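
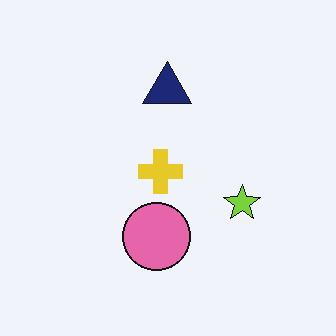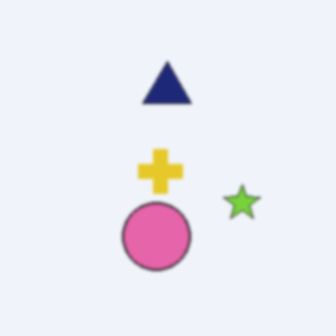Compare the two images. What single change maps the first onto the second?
The image was slightly softened.

Shape edges and outlines are uniformly softened across the whole image.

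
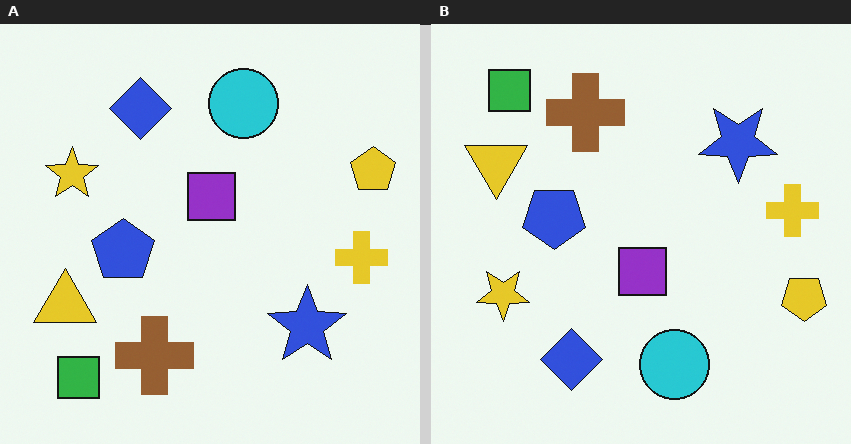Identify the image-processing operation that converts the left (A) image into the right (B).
The image was flipped vertically (top ↔ bottom).

The green square is in the bottom-left of the left (A) image and the top-left of the right (B) — shapes on opposite sides of the horizontal midline have swapped in a mirror flip.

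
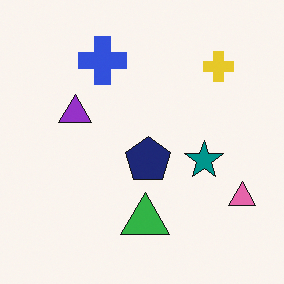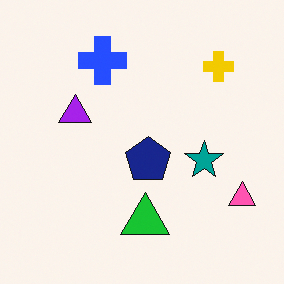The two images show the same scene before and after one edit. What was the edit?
It was slightly oversaturated.

All colors are more vivid — a global saturation change.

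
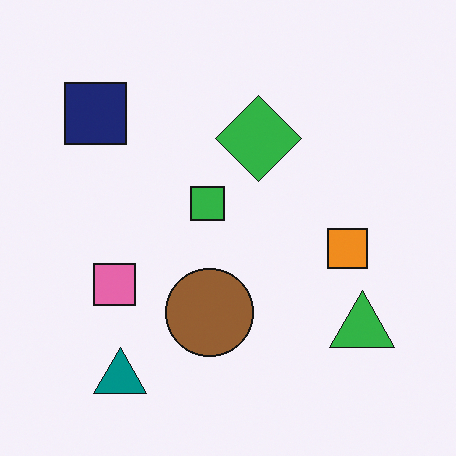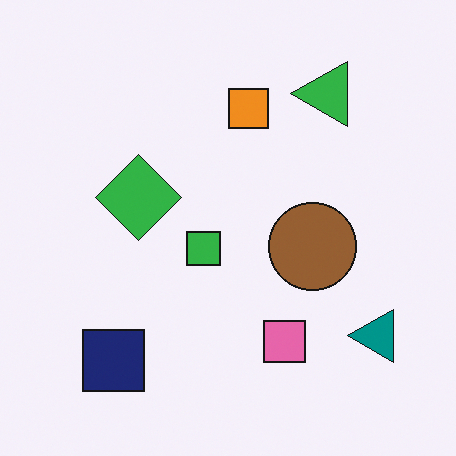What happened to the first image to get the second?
The transformation is: rotated 90° counter-clockwise.

The teal triangle sits in the bottom-left of the first image and the bottom-right of the second — consistent with a whole-image 90° counter-clockwise rotation.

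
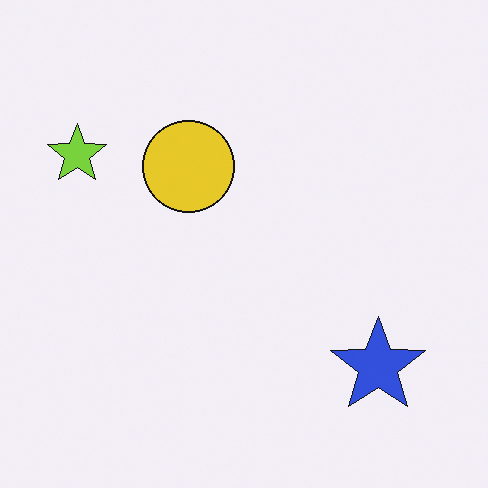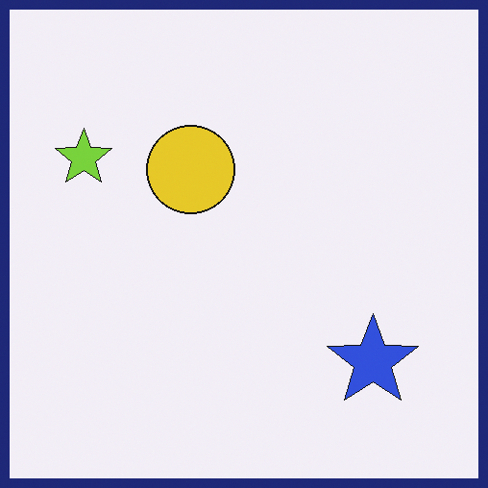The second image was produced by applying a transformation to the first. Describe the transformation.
The image was framed with a navy border.

A solid navy frame runs around the edge of the second image, with the content slightly shrunk inside it.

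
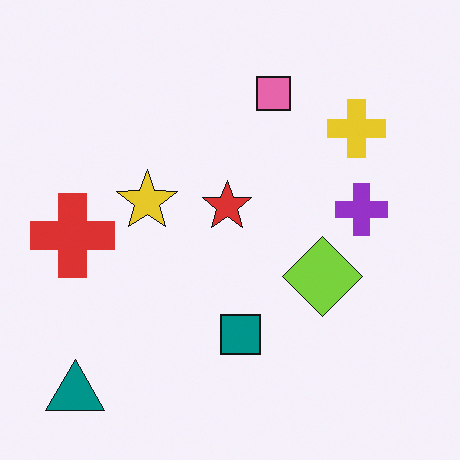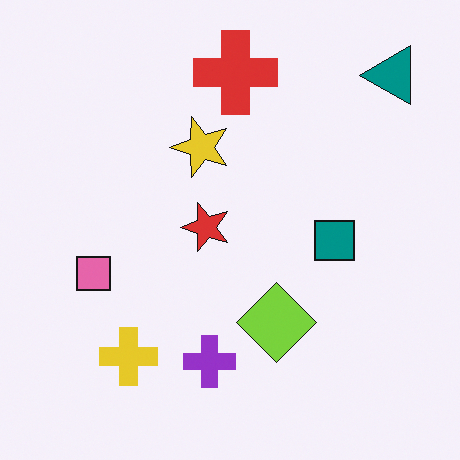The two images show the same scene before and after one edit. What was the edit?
This is the original image transposed (reflected across the top-left ↔ bottom-right diagonal).

Shapes have swapped their row and column positions — what was in the top-right is now in the bottom-left — a diagonal reflection.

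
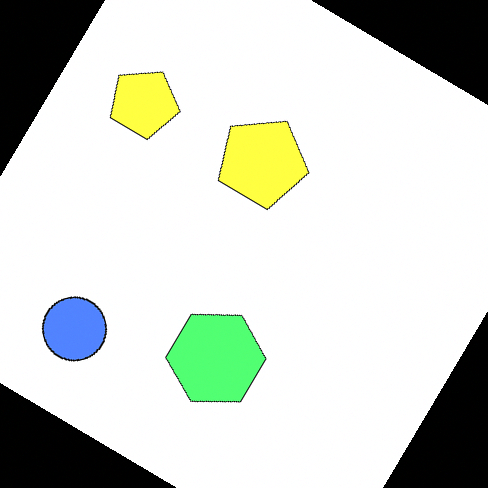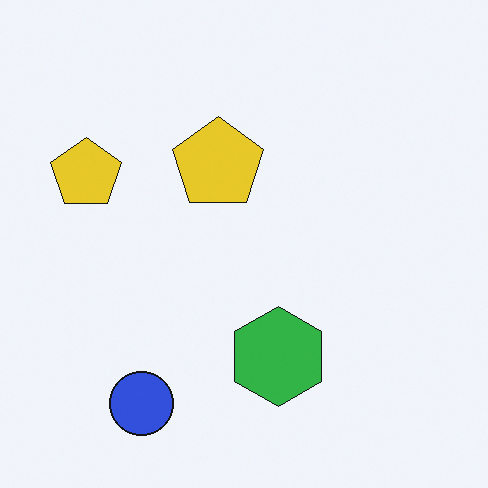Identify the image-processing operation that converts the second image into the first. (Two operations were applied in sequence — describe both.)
The transformation is: substantially brightened, then rotated clockwise by a large amount — several tens of degrees.

Every pixel — background and shapes alike — is uniformly brightened. Every shape is tilted by the same angle and the image corners show triangular fill wedges — a whole-image rotation by a non-right angle.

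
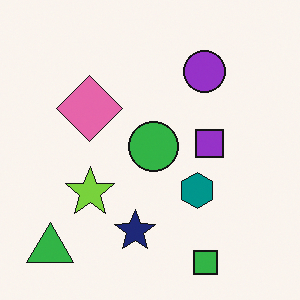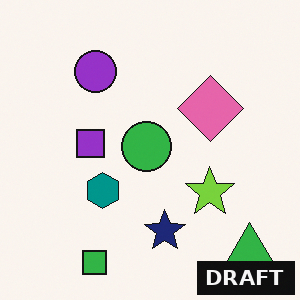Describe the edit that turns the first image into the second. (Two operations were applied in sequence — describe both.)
Flipped horizontally (left ↔ right), then watermarked with the text "DRAFT" in the lower-right corner.

The green triangle is in the bottom-left of the first image and the bottom-right of the second — shapes on opposite sides of the vertical midline have swapped in a mirror flip. A dark label reading "DRAFT" appears in the lower-right corner.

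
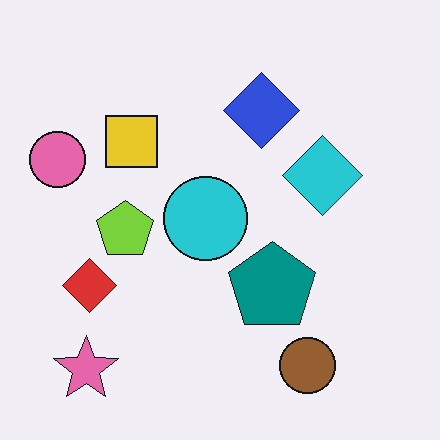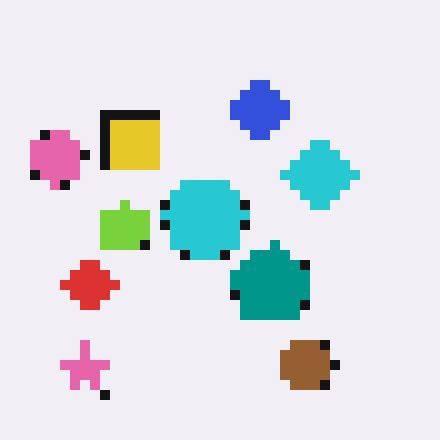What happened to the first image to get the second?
The image was heavily pixelated into large blocks.

Shapes are reduced to large square blocks; fine edges and outlines are lost — a downscale-then-upscale (mosaic) effect.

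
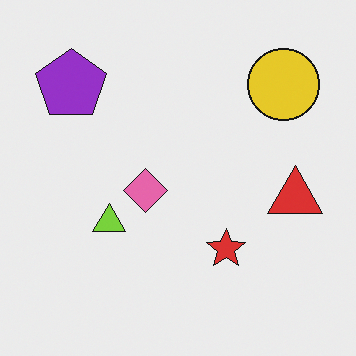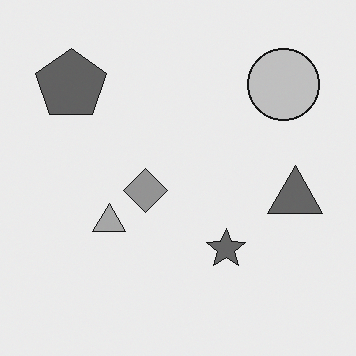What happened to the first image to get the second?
It was converted to grayscale.

All color is removed — every shape is now a shade of grey.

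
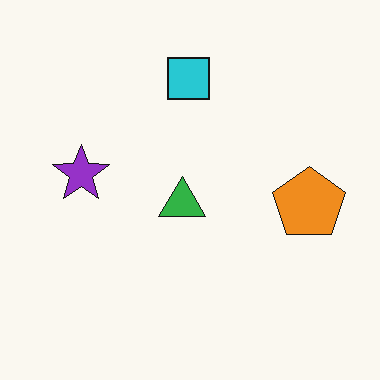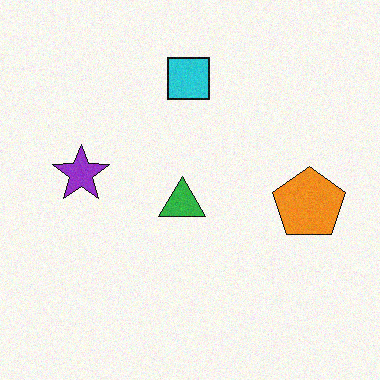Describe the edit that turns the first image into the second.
The second image is the first degraded with subtle gaussian noise.

Random speckle covers the whole image, including the flat background.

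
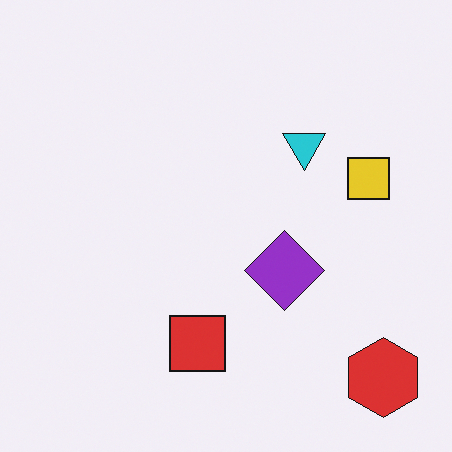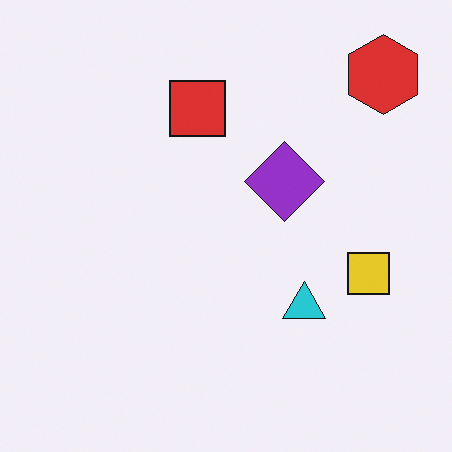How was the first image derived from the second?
The image was flipped vertically (top ↔ bottom).

The red hexagon is in the top-right of the second image and the bottom-right of the first — shapes on opposite sides of the horizontal midline have swapped in a mirror flip.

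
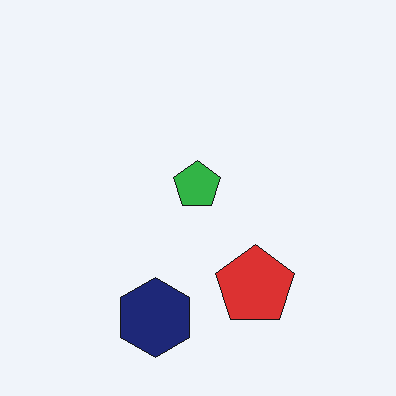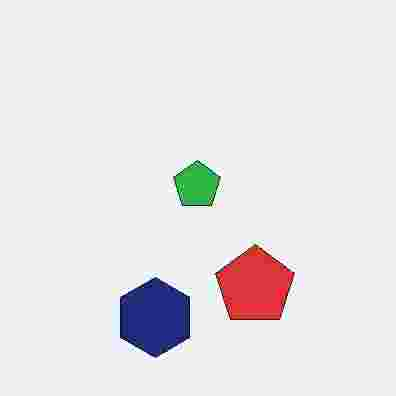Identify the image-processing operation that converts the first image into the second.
Degraded with heavy JPEG compression.

Blocky 8×8 compression artifacts appear around shape edges and the flat background shows ringing — characteristic JPEG degradation.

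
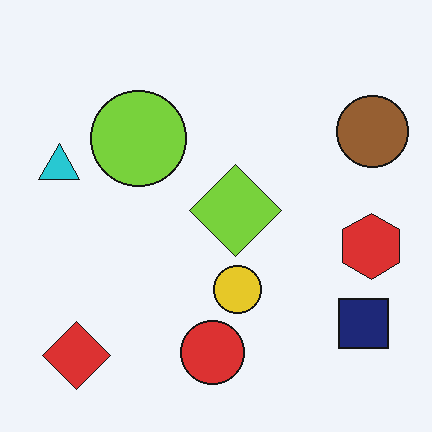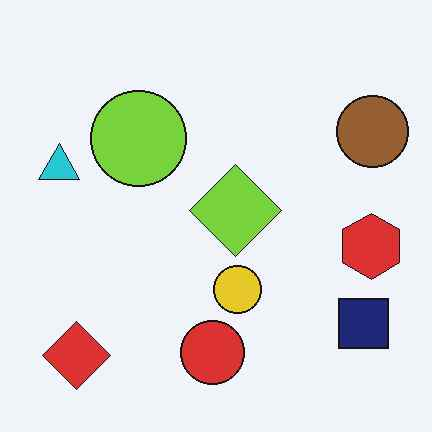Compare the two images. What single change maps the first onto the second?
It was given moderate JPEG compression.

Blocky 8×8 compression artifacts appear around shape edges and the flat background shows ringing — characteristic JPEG degradation.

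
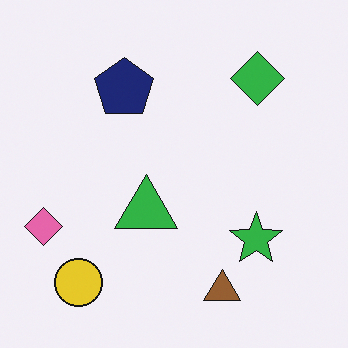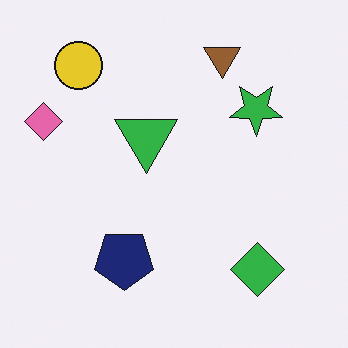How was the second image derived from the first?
Flipped vertically (top ↔ bottom).

The brown triangle is in the bottom of the first image and the top of the second — shapes on opposite sides of the horizontal midline have swapped in a mirror flip.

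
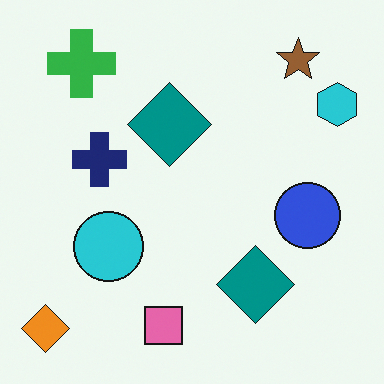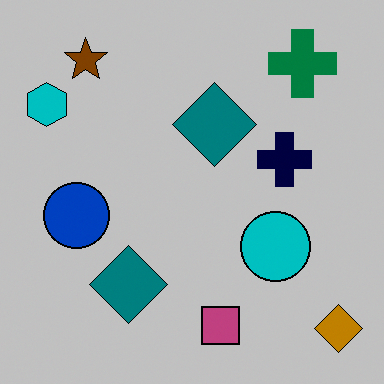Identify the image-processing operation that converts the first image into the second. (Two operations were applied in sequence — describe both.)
This is the original image flipped horizontally (left ↔ right), then heavily posterized to just a handful of flat colors.

The orange diamond is in the bottom-left of the first image and the bottom-right of the second — shapes on opposite sides of the vertical midline have swapped in a mirror flip. Each flat color has snapped to a coarser quantized level — most visibly, the near-white background has dropped to a flat grey.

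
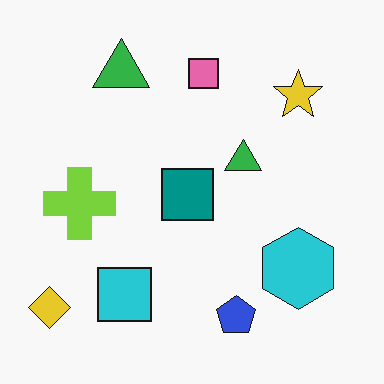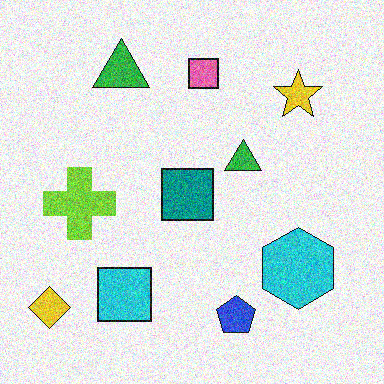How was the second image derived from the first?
Degraded with heavy additive noise.

Random speckle covers the whole image, including the flat background.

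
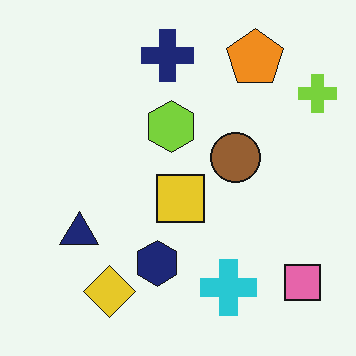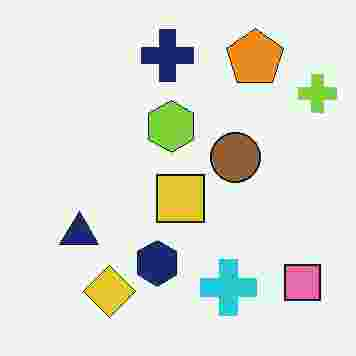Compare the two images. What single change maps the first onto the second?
It was heavily JPEG-compressed with obvious blocking artifacts.

Blocky 8×8 compression artifacts appear around shape edges and the flat background shows ringing — characteristic JPEG degradation.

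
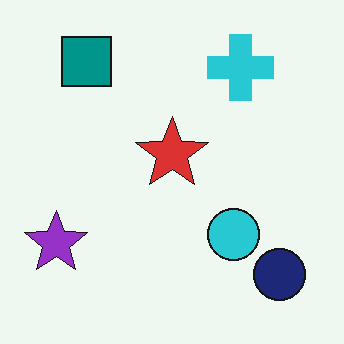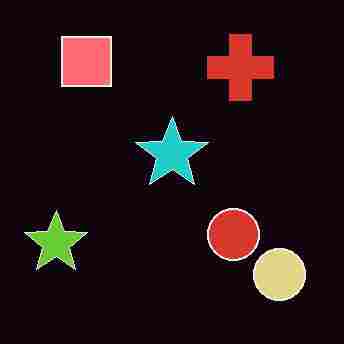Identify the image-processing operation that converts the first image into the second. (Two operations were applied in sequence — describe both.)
It was heavily JPEG-compressed with obvious blocking artifacts, then color-inverted (negative).

Blocky 8×8 compression artifacts appear around shape edges and the flat background shows ringing — characteristic JPEG degradation. The light background has become dark and every shape's color is its complement — a photographic negative.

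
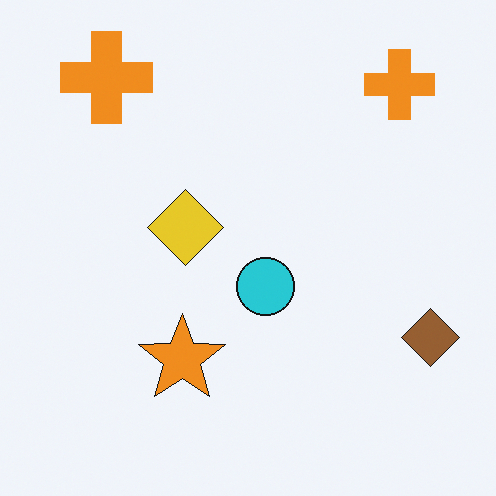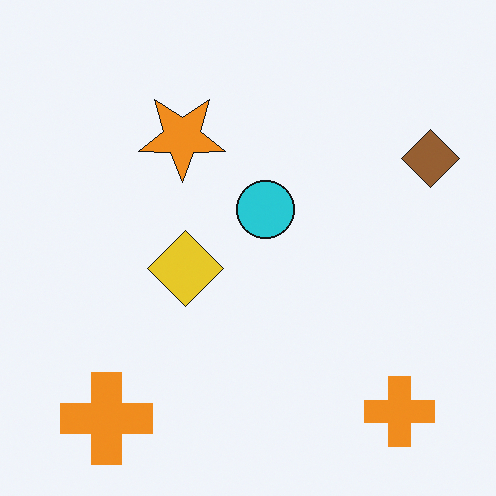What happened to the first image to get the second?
The second image is the first flipped vertically (top ↔ bottom).

The orange star is in the bottom of the first image and the top of the second — shapes on opposite sides of the horizontal midline have swapped in a mirror flip.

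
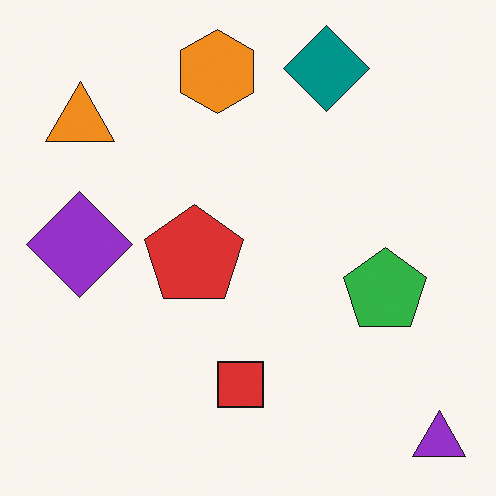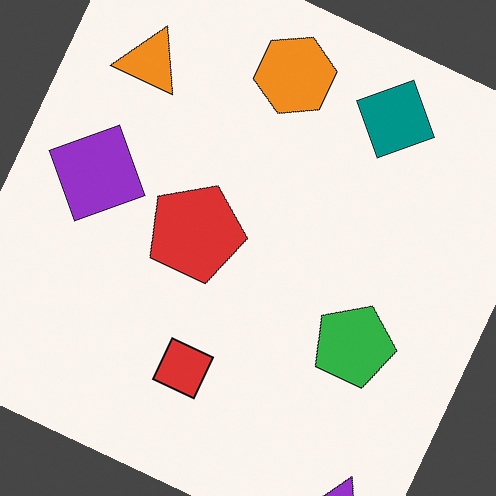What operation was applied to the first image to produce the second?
This is the original image rotated clockwise by a clearly visible amount.

Every shape is tilted by the same angle and the image corners show triangular fill wedges — a whole-image rotation by a non-right angle.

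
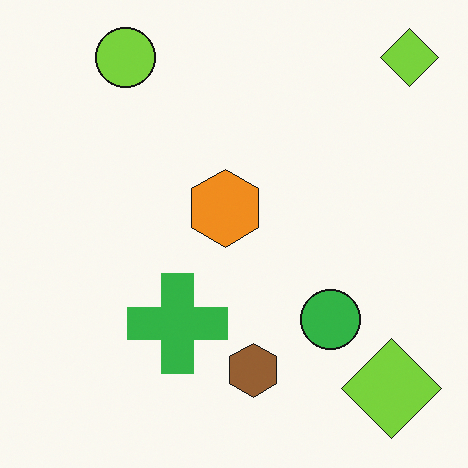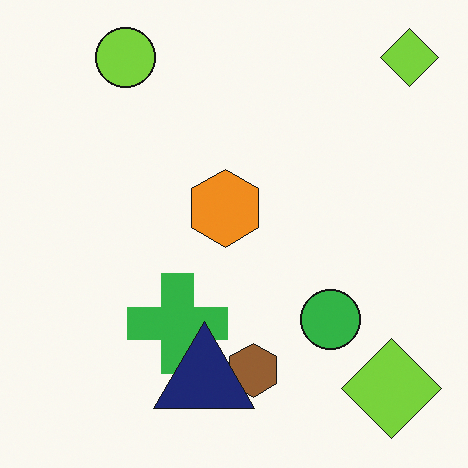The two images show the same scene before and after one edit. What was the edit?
It was overlaid with an additional navy triangle.

A navy triangle appears in the second image that is absent from the first.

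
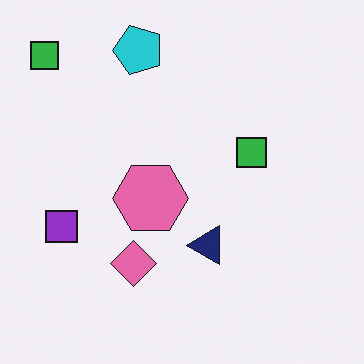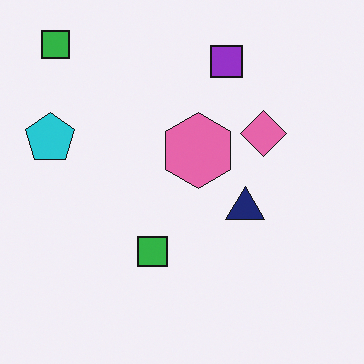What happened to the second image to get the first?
It was transposed (reflected across the top-left ↔ bottom-right diagonal).

Shapes have swapped their row and column positions — what was in the top-right is now in the bottom-left — a diagonal reflection.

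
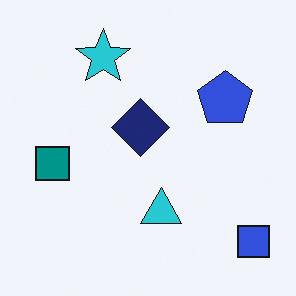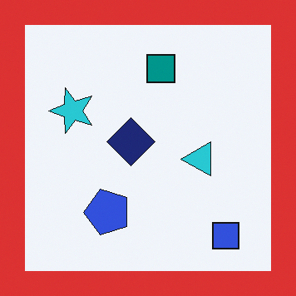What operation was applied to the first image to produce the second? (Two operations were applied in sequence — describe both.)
The image was transposed (reflected across the top-left ↔ bottom-right diagonal), then framed with a red border.

Shapes have swapped their row and column positions — what was in the top-right is now in the bottom-left — a diagonal reflection. A solid red frame runs around the edge of the second image, with the content slightly shrunk inside it.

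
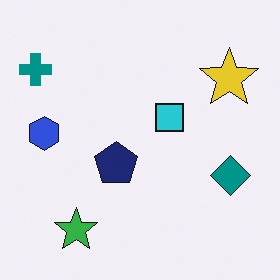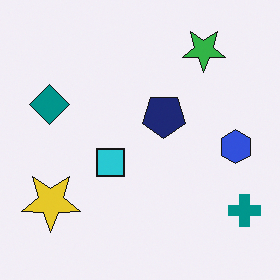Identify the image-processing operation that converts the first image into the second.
The image was rotated 180°.

The teal cross sits in the top-left of the first image and the bottom-right of the second — consistent with a whole-image 180° rotation.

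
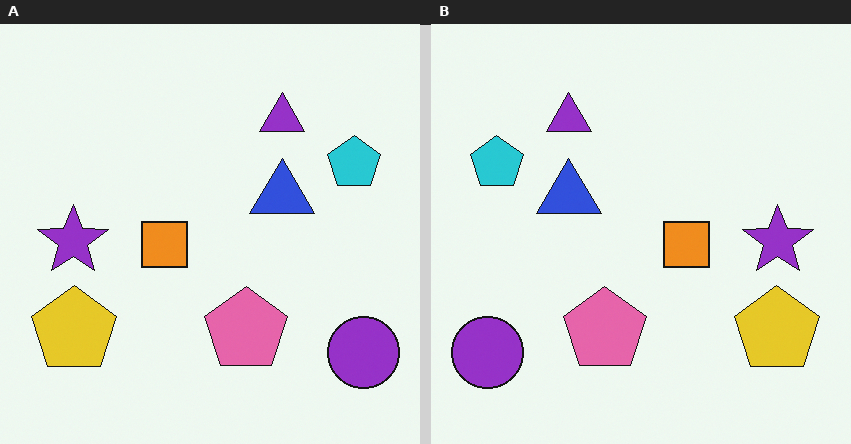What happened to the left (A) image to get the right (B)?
Flipped horizontally (left ↔ right).

The purple circle is in the bottom-right of the left (A) image and the bottom-left of the right (B) — shapes on opposite sides of the vertical midline have swapped in a mirror flip.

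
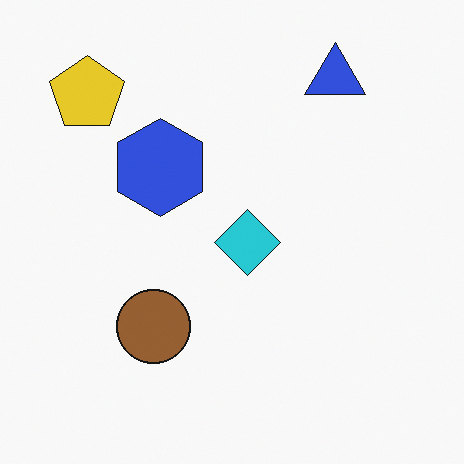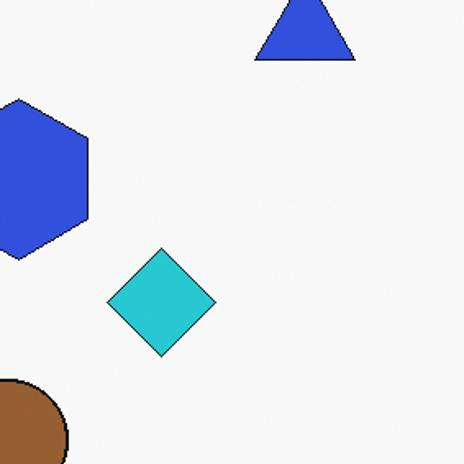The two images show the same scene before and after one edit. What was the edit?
The image was cropped to a noticeably smaller region and rescaled.

The visible shapes are larger and the field of view is narrower; shapes near the original edges may be partly or wholly outside the frame — a crop-and-rescale.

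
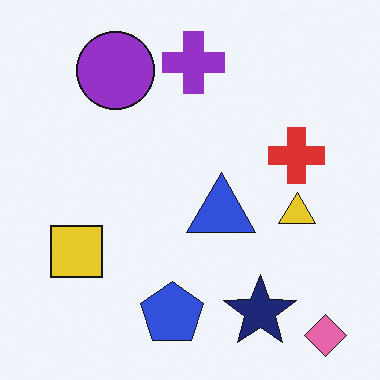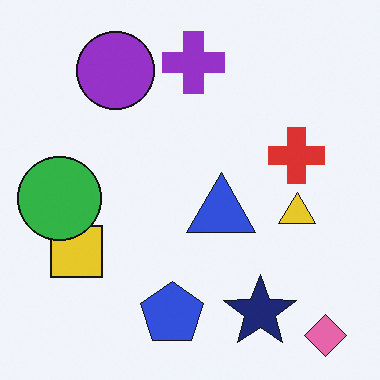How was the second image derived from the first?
The transformation is: overlaid with an additional green circle.

A green circle appears in the second image that is absent from the first.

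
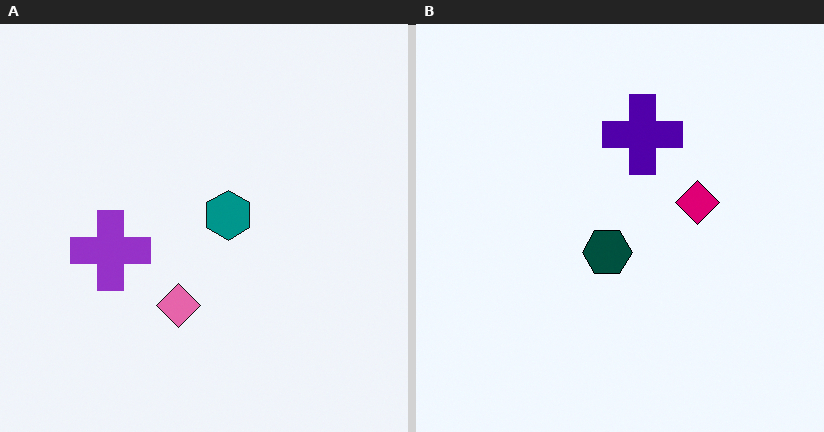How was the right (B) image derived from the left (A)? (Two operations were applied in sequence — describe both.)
This is the original image given much higher contrast, then transposed (reflected across the top-left ↔ bottom-right diagonal).

Tones are pushed away from mid-grey across the whole image — a global contrast change. Shapes have swapped their row and column positions — what was in the top-right is now in the bottom-left — a diagonal reflection.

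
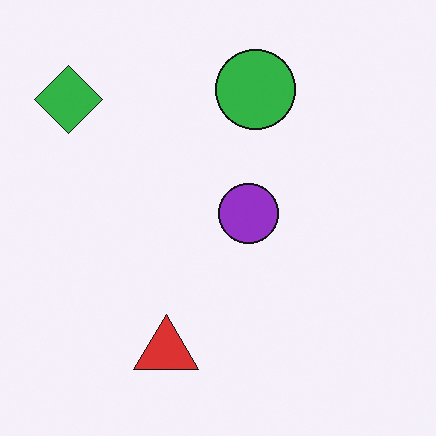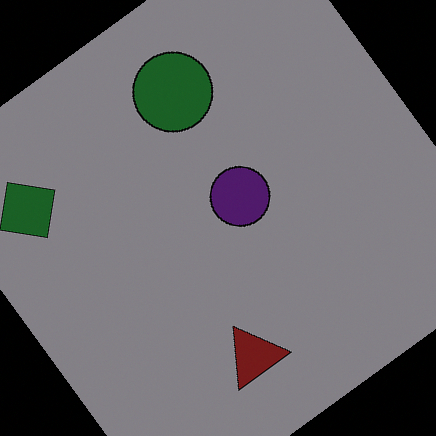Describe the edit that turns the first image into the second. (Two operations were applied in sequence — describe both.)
This is the original image noticeably darkened, then rotated counter-clockwise by a large amount — several tens of degrees.

Every pixel — background and shapes alike — is uniformly darkened. Every shape is tilted by the same angle and the image corners show triangular fill wedges — a whole-image rotation by a non-right angle.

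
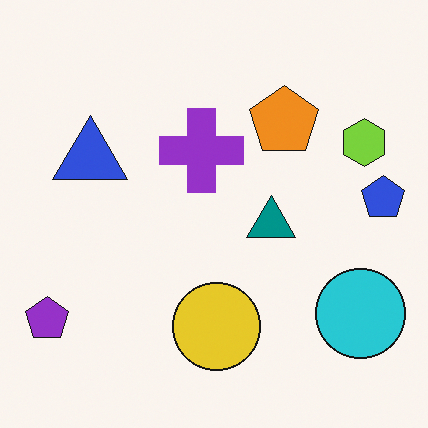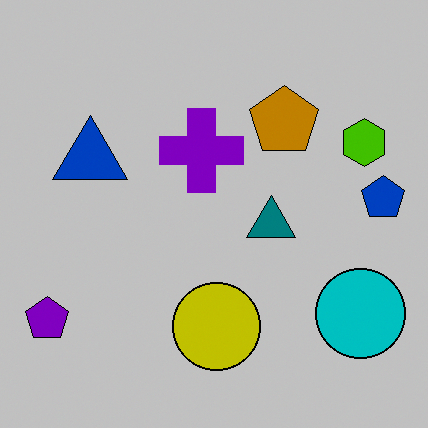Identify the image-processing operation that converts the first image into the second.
It was aggressively posterized.

Each flat color has snapped to a coarser quantized level — most visibly, the near-white background has dropped to a flat grey.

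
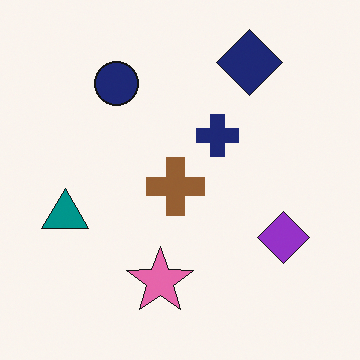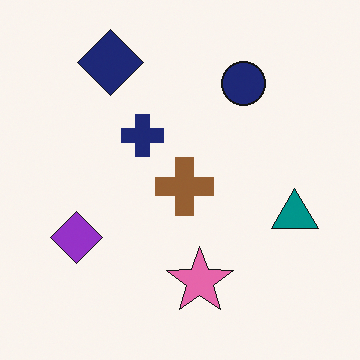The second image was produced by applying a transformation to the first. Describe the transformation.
Flipped horizontally (left ↔ right).

The teal triangle is in the left of the first image and the right of the second — shapes on opposite sides of the vertical midline have swapped in a mirror flip.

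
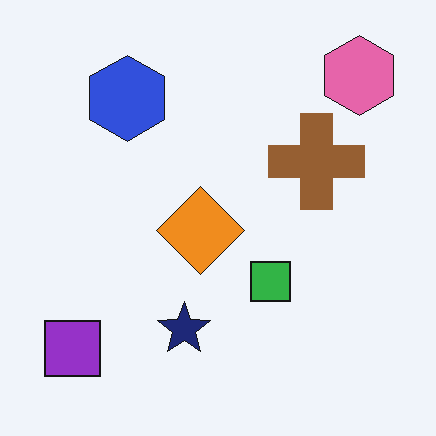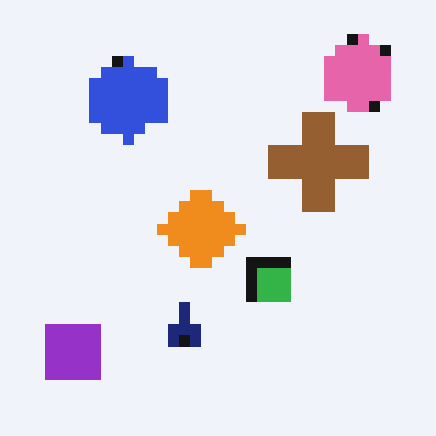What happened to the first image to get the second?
This is the original image coarsely pixelated.

Shapes are reduced to large square blocks; fine edges and outlines are lost — a downscale-then-upscale (mosaic) effect.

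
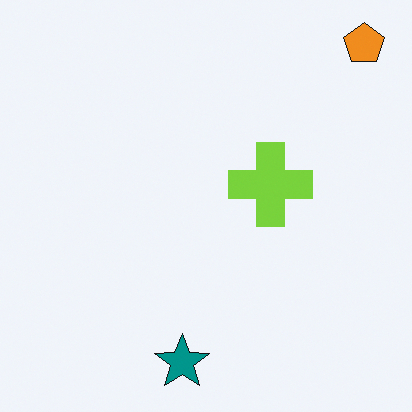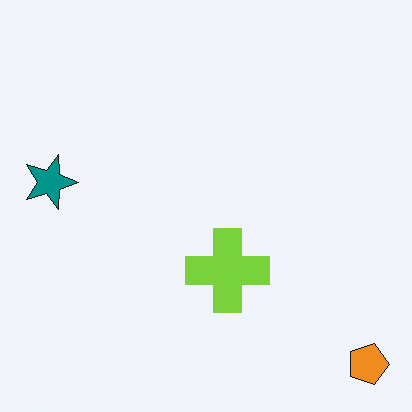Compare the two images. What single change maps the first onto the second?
Rotated 90° clockwise.

The orange pentagon sits in the top-right of the first image and the bottom-right of the second — consistent with a whole-image 90° clockwise rotation.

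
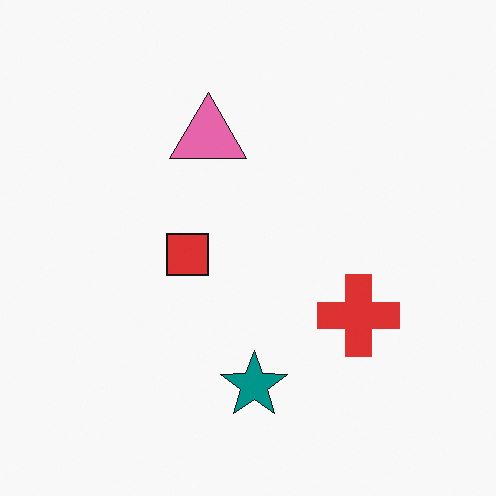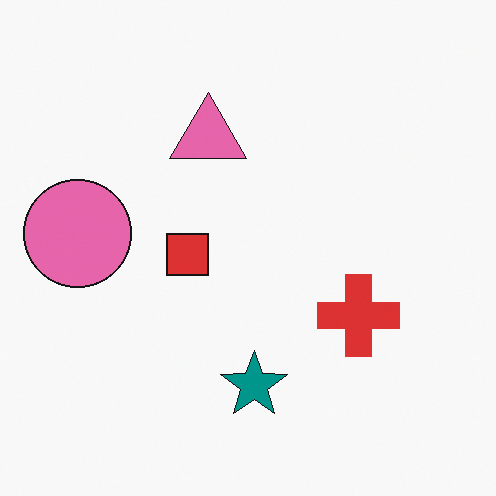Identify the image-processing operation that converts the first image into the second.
The image was overlaid with an additional pink circle.

A pink circle appears in the second image that is absent from the first.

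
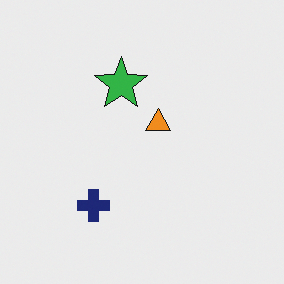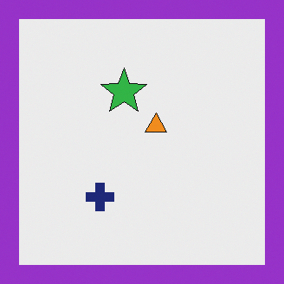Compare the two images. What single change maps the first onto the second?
This is the original image framed with a purple border.

A solid purple frame runs around the edge of the second image, with the content slightly shrunk inside it.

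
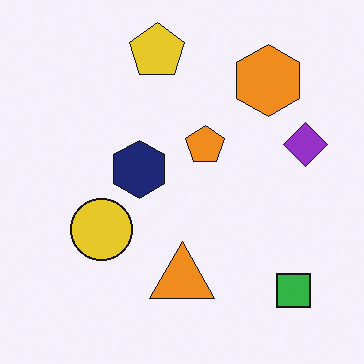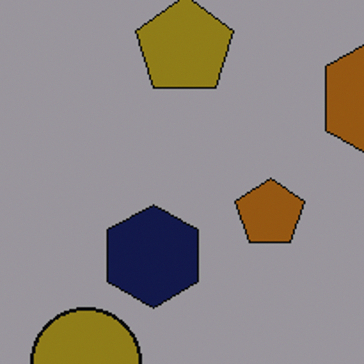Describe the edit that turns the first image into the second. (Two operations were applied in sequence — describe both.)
The image was cropped to a noticeably smaller region and rescaled, then substantially darkened.

The visible shapes are larger and the field of view is narrower; shapes near the original edges may be partly or wholly outside the frame — a crop-and-rescale. Every pixel — background and shapes alike — is uniformly darkened.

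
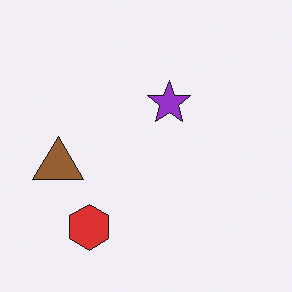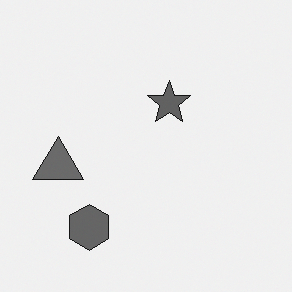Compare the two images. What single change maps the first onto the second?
Converted to grayscale.

All color is removed — every shape is now a shade of grey.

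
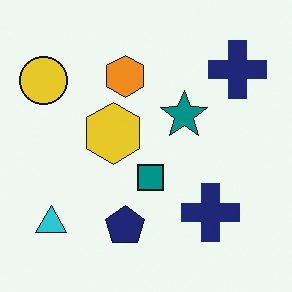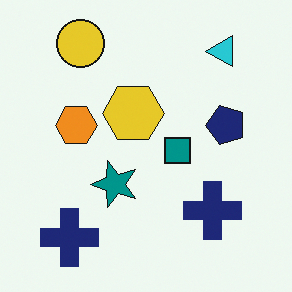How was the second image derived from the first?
The transformation is: transposed (reflected across the top-left ↔ bottom-right diagonal).

Shapes have swapped their row and column positions — what was in the top-right is now in the bottom-left — a diagonal reflection.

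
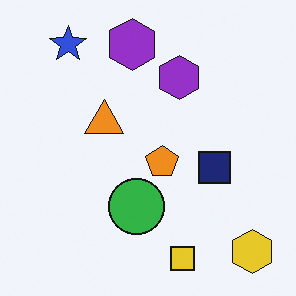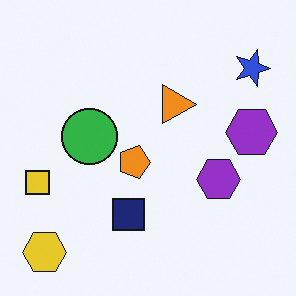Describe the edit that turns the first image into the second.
This is the original image rotated 90° clockwise.

The yellow hexagon sits in the bottom-right of the first image and the bottom-left of the second — consistent with a whole-image 90° clockwise rotation.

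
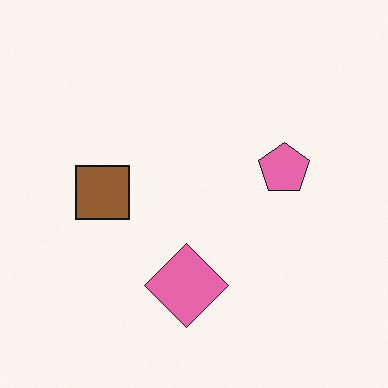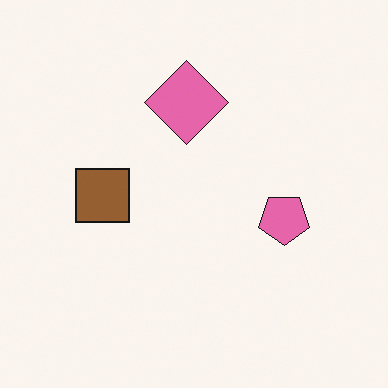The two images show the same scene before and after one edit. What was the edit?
The transformation is: flipped vertically (top ↔ bottom).

The pink diamond is in the bottom of the first image and the top of the second — shapes on opposite sides of the horizontal midline have swapped in a mirror flip.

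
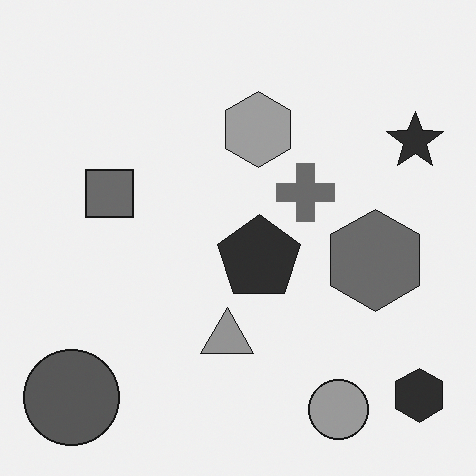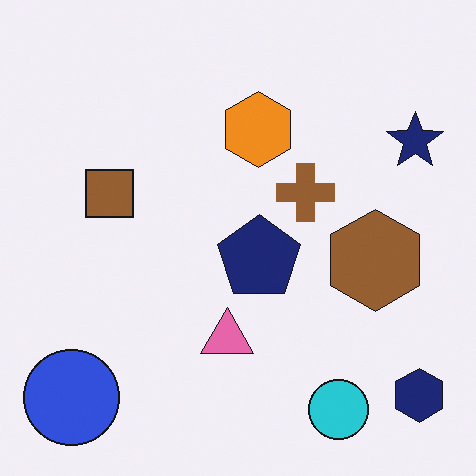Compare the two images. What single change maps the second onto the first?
The first image is the second converted to grayscale.

All color is removed — every shape is now a shade of grey.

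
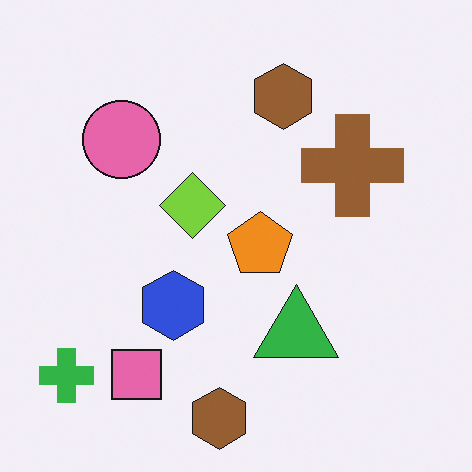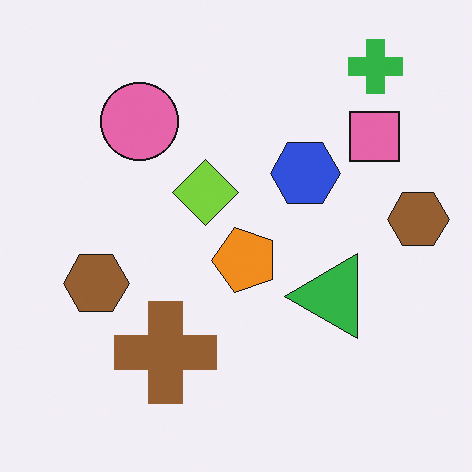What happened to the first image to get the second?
It was transposed (reflected across the top-left ↔ bottom-right diagonal).

Shapes have swapped their row and column positions — what was in the top-right is now in the bottom-left — a diagonal reflection.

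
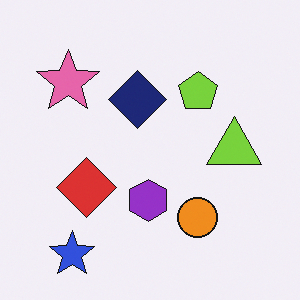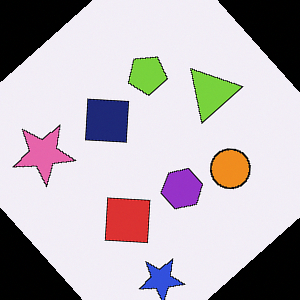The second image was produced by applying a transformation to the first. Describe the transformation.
It was rotated counter-clockwise by a large amount — several tens of degrees.

Every shape is tilted by the same angle and the image corners show triangular fill wedges — a whole-image rotation by a non-right angle.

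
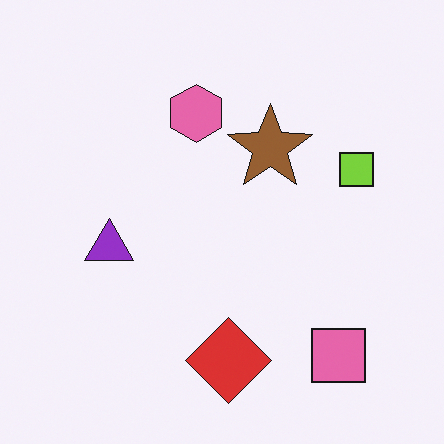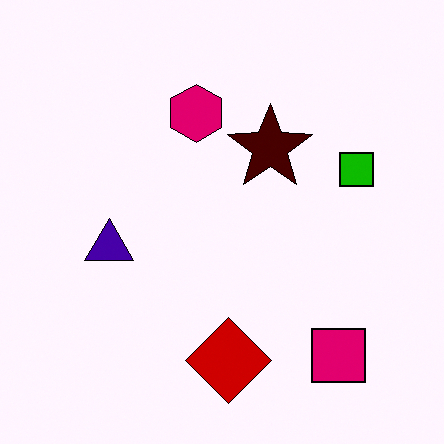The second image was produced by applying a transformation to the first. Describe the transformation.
The transformation is: boosted in contrast.

Tones are pushed away from mid-grey across the whole image — a global contrast change.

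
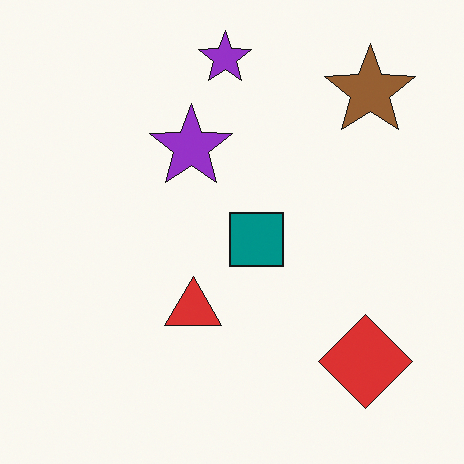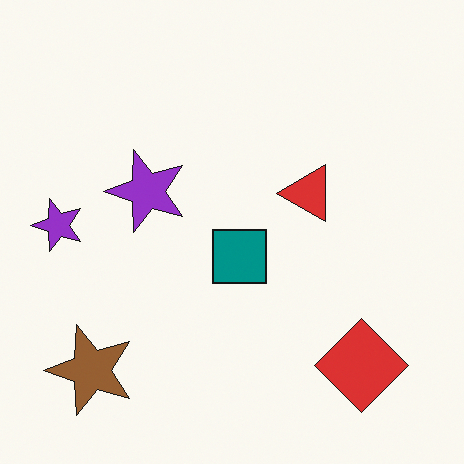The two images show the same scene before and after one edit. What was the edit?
The second image is the first transposed (reflected across the top-left ↔ bottom-right diagonal).

Shapes have swapped their row and column positions — what was in the top-right is now in the bottom-left — a diagonal reflection.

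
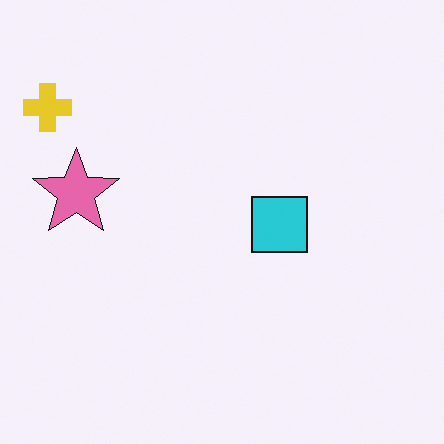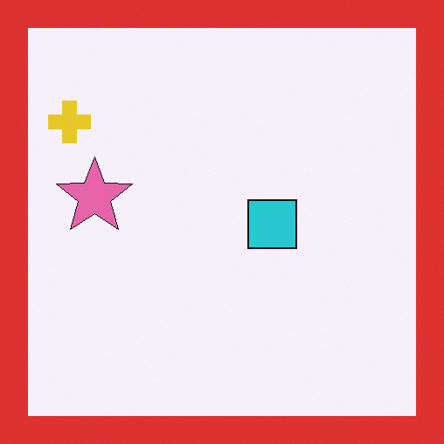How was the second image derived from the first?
This is the original image framed with a red border.

A solid red frame runs around the edge of the second image, with the content slightly shrunk inside it.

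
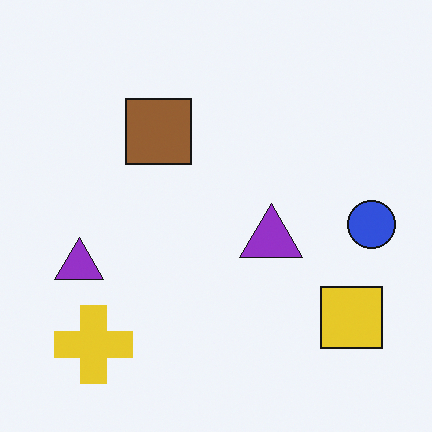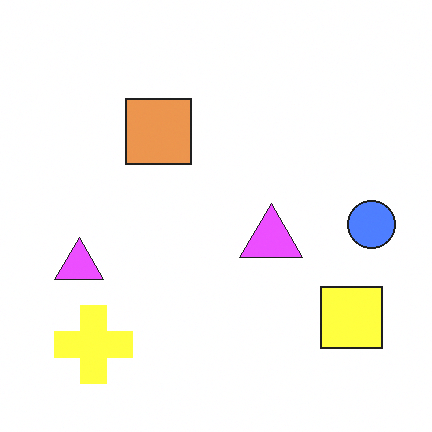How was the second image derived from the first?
This is the original image substantially brightened.

Every pixel — background and shapes alike — is uniformly brightened.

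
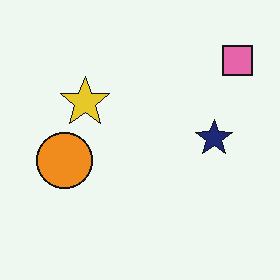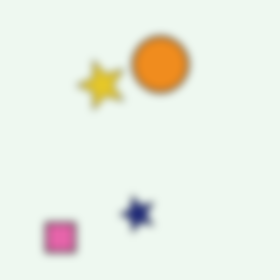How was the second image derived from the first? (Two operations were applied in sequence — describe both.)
The image was moderately blurred, then transposed (reflected across the top-left ↔ bottom-right diagonal).

Shape edges and outlines are uniformly softened across the whole image. Shapes have swapped their row and column positions — what was in the top-right is now in the bottom-left — a diagonal reflection.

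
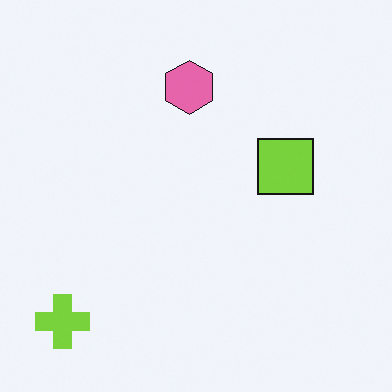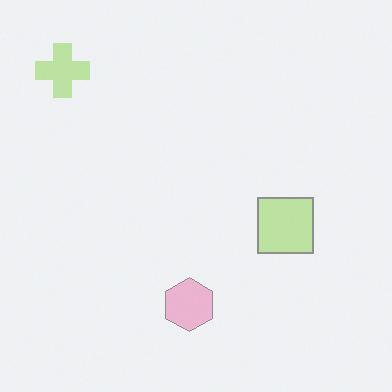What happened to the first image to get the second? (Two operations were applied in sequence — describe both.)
The transformation is: washed out (contrast reduced), then flipped vertically (top ↔ bottom).

Tones are pushed toward mid-grey across the whole image — a global contrast change. The lime cross is in the bottom-left of the first image and the top-left of the second — shapes on opposite sides of the horizontal midline have swapped in a mirror flip.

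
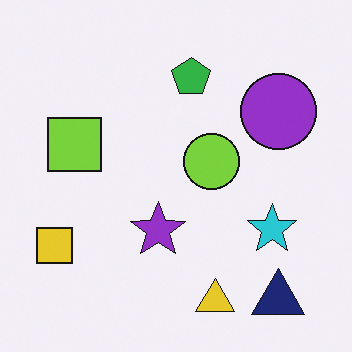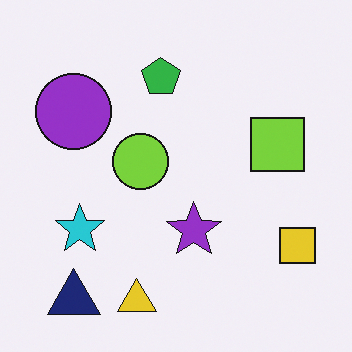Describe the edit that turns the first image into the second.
This is the original image flipped horizontally (left ↔ right).

The yellow square is in the bottom-left of the first image and the bottom-right of the second — shapes on opposite sides of the vertical midline have swapped in a mirror flip.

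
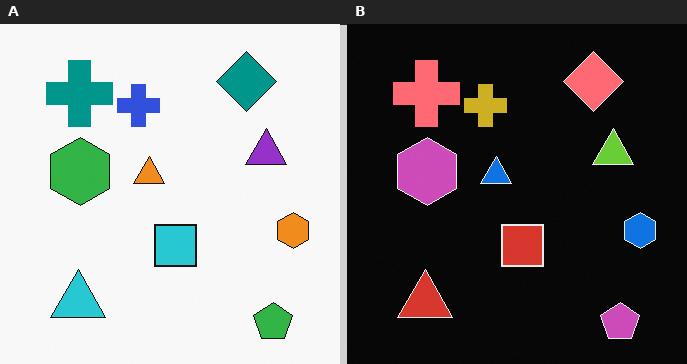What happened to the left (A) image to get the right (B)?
The image was color-inverted (negative).

The light background has become dark and every shape's color is its complement — a photographic negative.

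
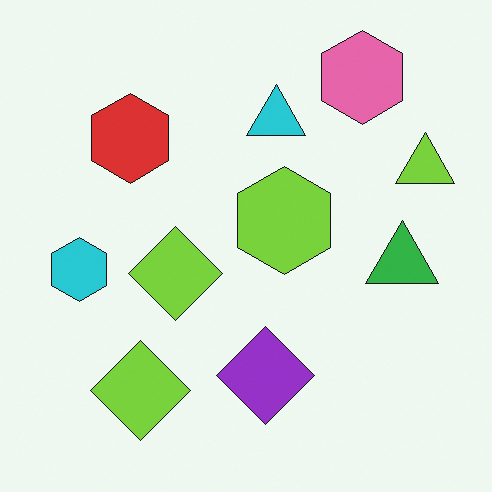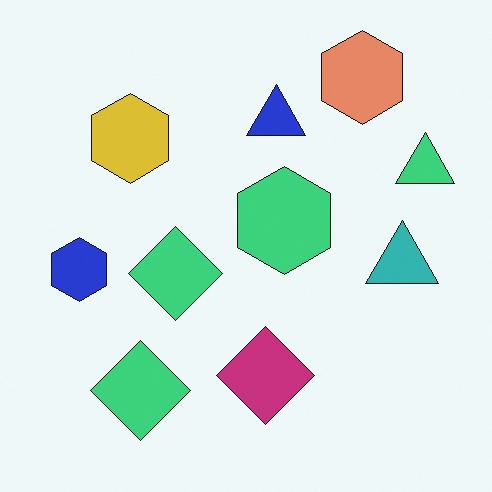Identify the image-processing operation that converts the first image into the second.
The transformation is: hue-shifted by a small amount.

Every shape's color has rotated by the same amount around the hue wheel — a uniform hue shift.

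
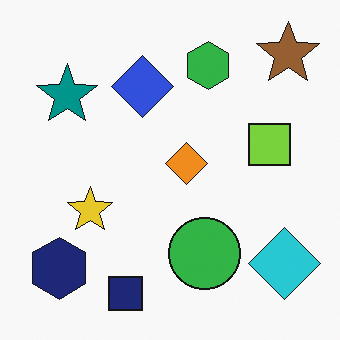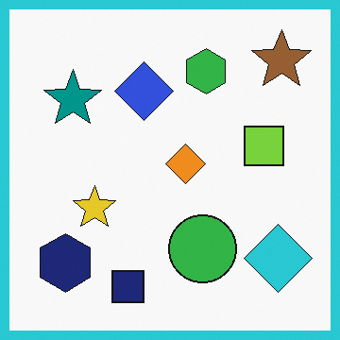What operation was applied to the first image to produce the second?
The second image is the first framed with a cyan border.

A solid cyan frame runs around the edge of the second image, with the content slightly shrunk inside it.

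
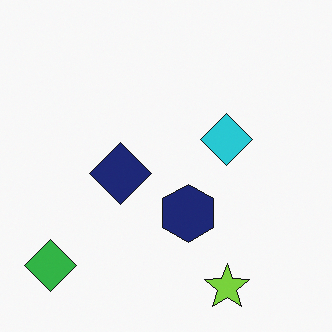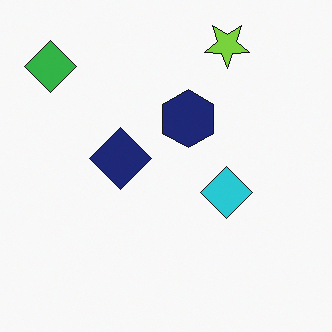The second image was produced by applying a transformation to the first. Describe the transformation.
It was flipped vertically (top ↔ bottom).

The lime star is in the bottom-right of the first image and the top-right of the second — shapes on opposite sides of the horizontal midline have swapped in a mirror flip.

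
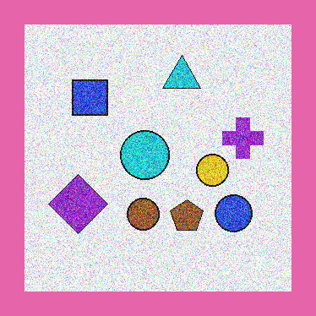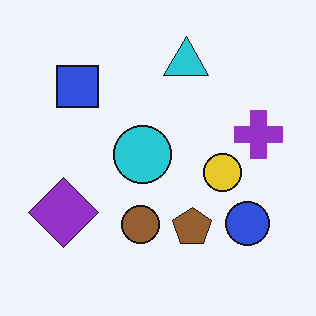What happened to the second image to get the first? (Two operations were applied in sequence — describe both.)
The first image is the second degraded with heavy additive noise, then framed with a pink border.

Random speckle covers the whole image, including the flat background. A solid pink frame runs around the edge of the first image, with the content slightly shrunk inside it.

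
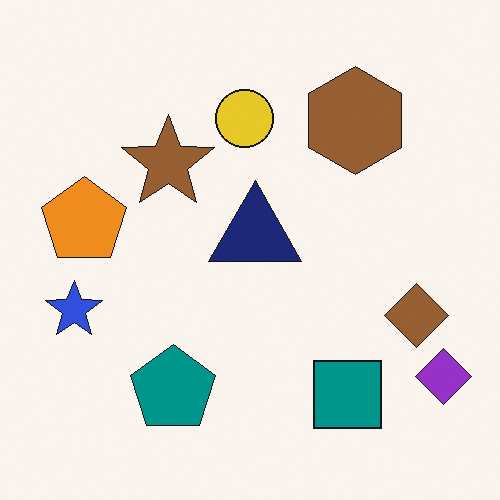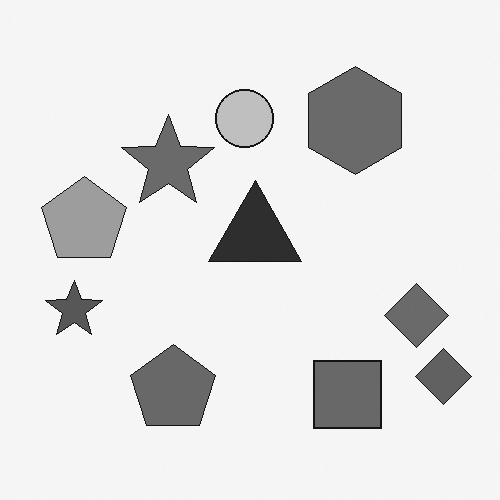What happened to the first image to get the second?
The transformation is: converted to grayscale.

All color is removed — every shape is now a shade of grey.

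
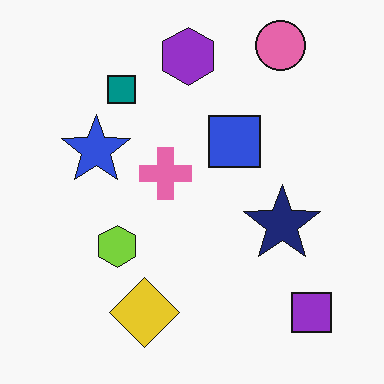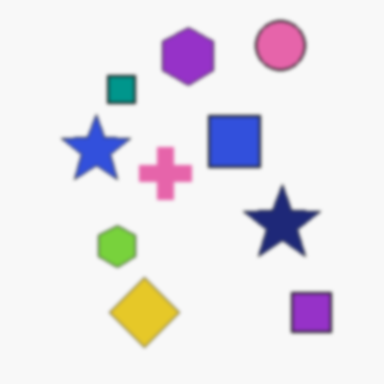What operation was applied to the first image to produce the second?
The image was given a subtle gaussian blur.

Shape edges and outlines are uniformly softened across the whole image.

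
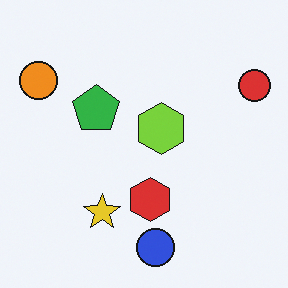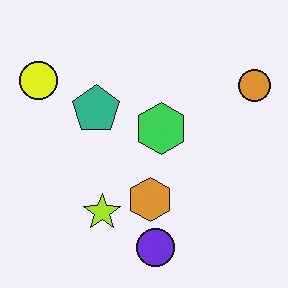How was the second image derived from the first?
Hue-shifted by a small amount.

Every shape's color has rotated by the same amount around the hue wheel — a uniform hue shift.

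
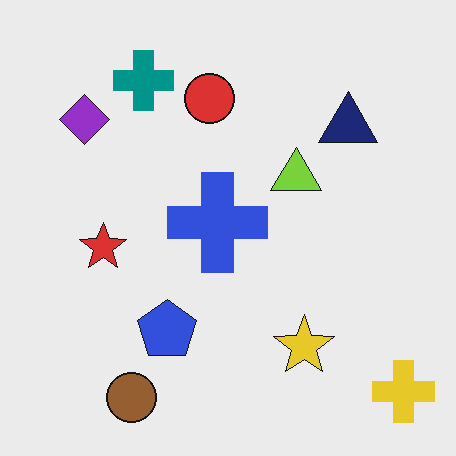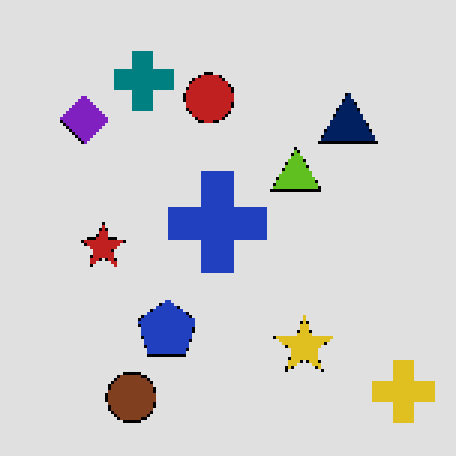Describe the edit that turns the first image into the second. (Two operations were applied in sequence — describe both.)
Lightly pixelated (a mild mosaic effect), then posterized to a reduced palette.

Shapes are reduced to large square blocks; fine edges and outlines are lost — a downscale-then-upscale (mosaic) effect. Each flat color has snapped to a coarser quantized level — most visibly, the near-white background has dropped to a flat grey.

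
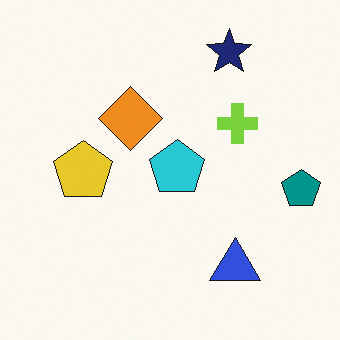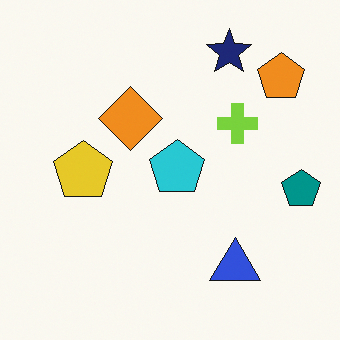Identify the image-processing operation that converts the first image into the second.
The image was overlaid with an additional orange pentagon.

An orange pentagon appears in the second image that is absent from the first.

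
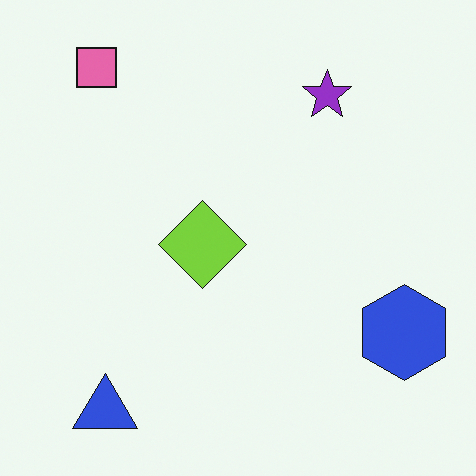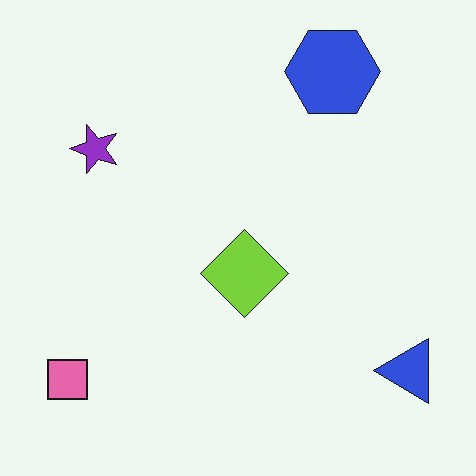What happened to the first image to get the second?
It was rotated 90° counter-clockwise.

The pink square sits in the top-left of the first image and the bottom-left of the second — consistent with a whole-image 90° counter-clockwise rotation.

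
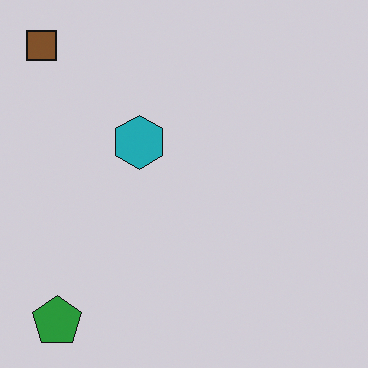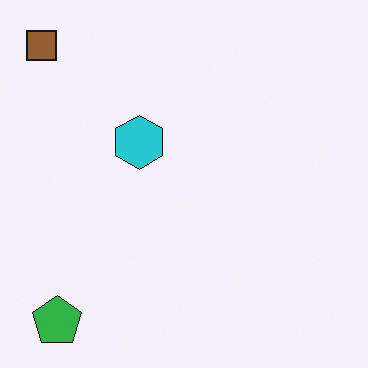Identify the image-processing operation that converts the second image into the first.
Slightly darkened.

Every pixel — background and shapes alike — is uniformly darkened.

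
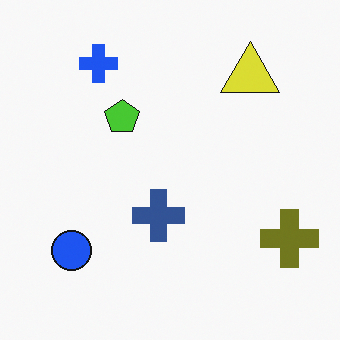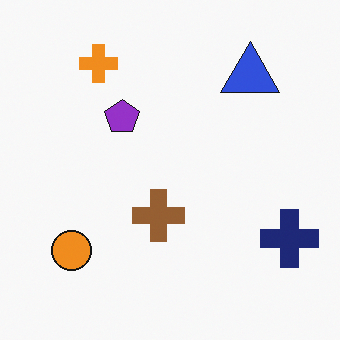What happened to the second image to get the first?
It was hue-shifted by a large amount.

Every shape's color has rotated by the same amount around the hue wheel — a uniform hue shift.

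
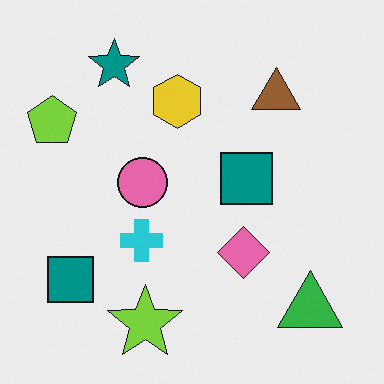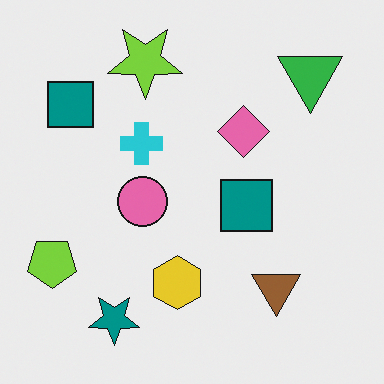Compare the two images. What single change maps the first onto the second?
Flipped vertically (top ↔ bottom).

The lime star is in the bottom of the first image and the top of the second — shapes on opposite sides of the horizontal midline have swapped in a mirror flip.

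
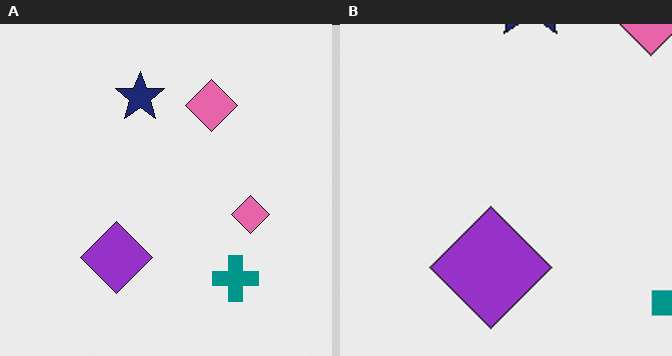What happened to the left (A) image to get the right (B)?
The image was cropped to a noticeably smaller region and rescaled.

The visible shapes are larger and the field of view is narrower; shapes near the original edges may be partly or wholly outside the frame — a crop-and-rescale.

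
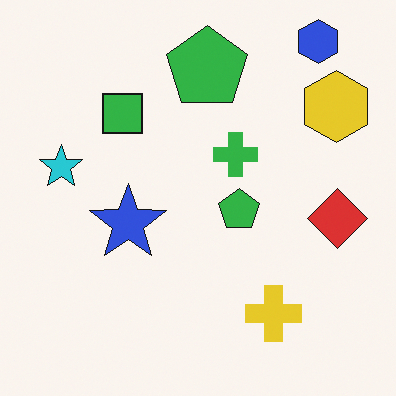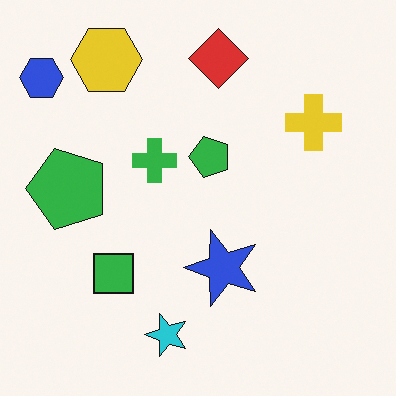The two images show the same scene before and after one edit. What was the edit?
The image was rotated 90° counter-clockwise.

The blue hexagon sits in the top-right of the first image and the top-left of the second — consistent with a whole-image 90° counter-clockwise rotation.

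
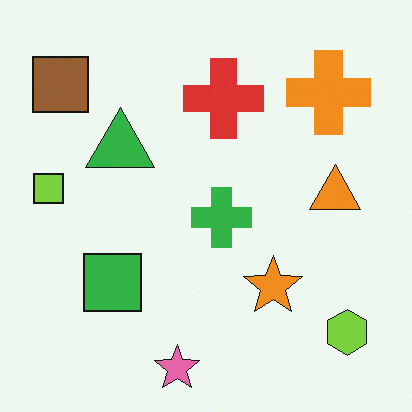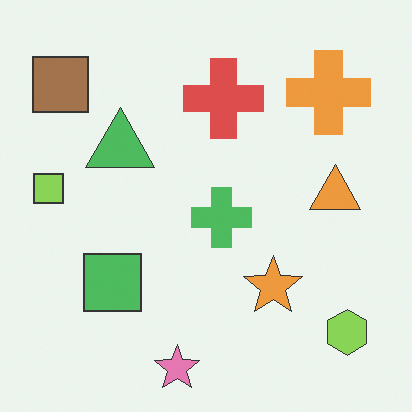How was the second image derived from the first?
This is the original image given slightly reduced contrast.

Tones are pushed toward mid-grey across the whole image — a global contrast change.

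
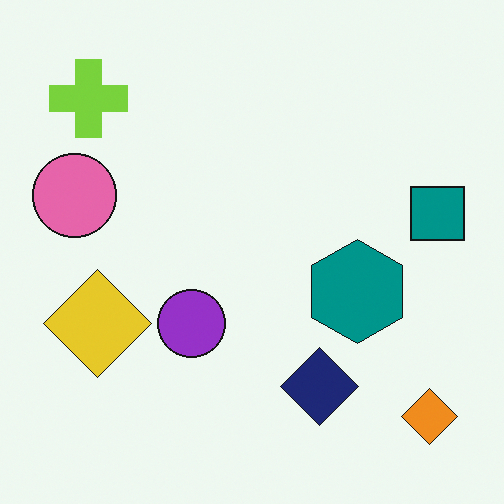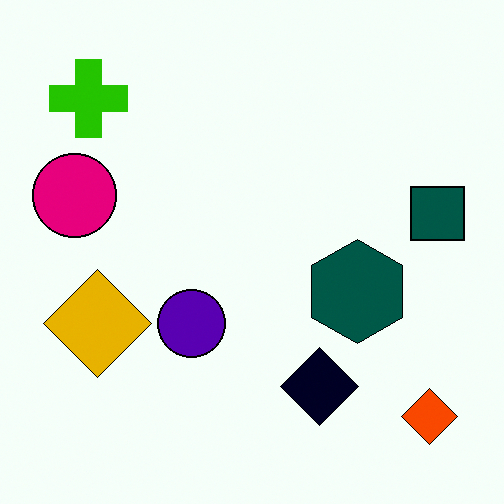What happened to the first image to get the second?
The transformation is: given much higher contrast.

Tones are pushed away from mid-grey across the whole image — a global contrast change.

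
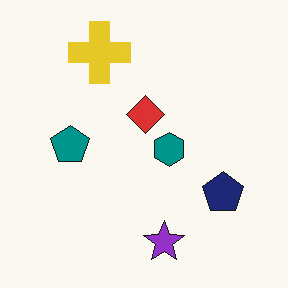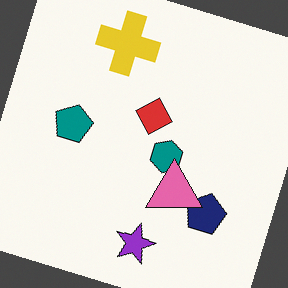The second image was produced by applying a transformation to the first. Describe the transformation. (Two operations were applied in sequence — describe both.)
This is the original image rotated clockwise by a moderate amount, then overlaid with an additional pink triangle.

Every shape is tilted by the same angle and the image corners show triangular fill wedges — a whole-image rotation by a non-right angle. A pink triangle appears in the second image that is absent from the first.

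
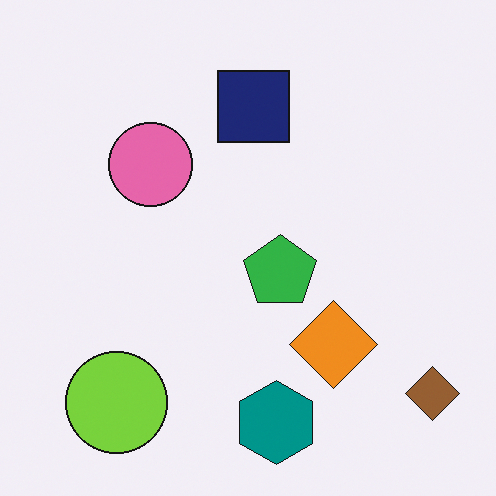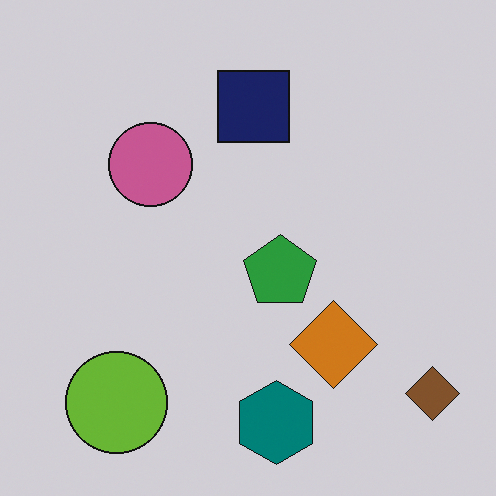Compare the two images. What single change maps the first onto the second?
The image was slightly darkened.

Every pixel — background and shapes alike — is uniformly darkened.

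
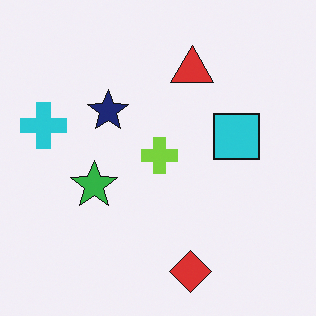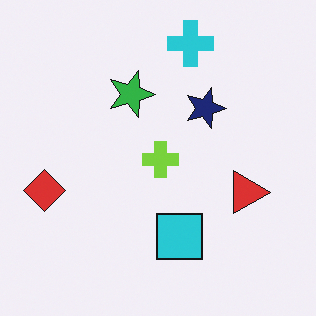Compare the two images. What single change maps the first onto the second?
The image was rotated 90° clockwise.

The cyan cross sits in the left of the first image and the top of the second — consistent with a whole-image 90° clockwise rotation.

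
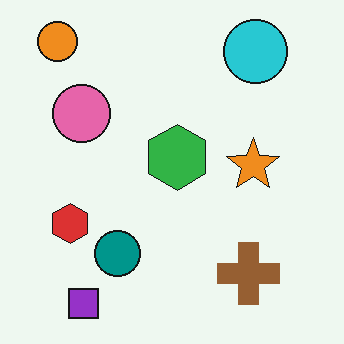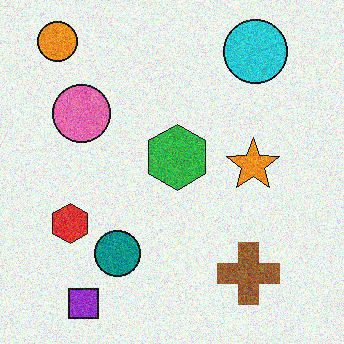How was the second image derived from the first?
This is the original image degraded with moderate additive noise.

Random speckle covers the whole image, including the flat background.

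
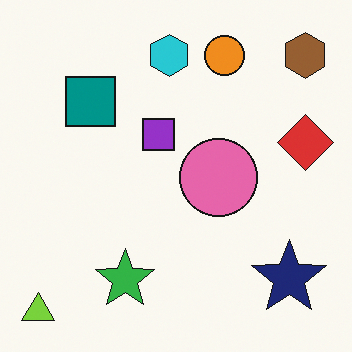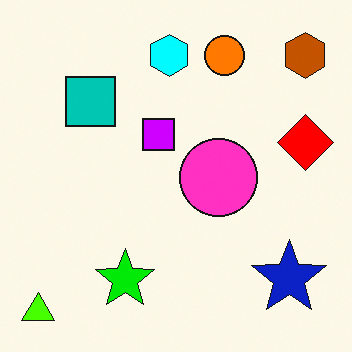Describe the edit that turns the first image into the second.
Heavily oversaturated.

All colors are more vivid — a global saturation change.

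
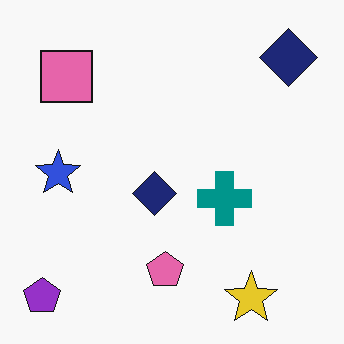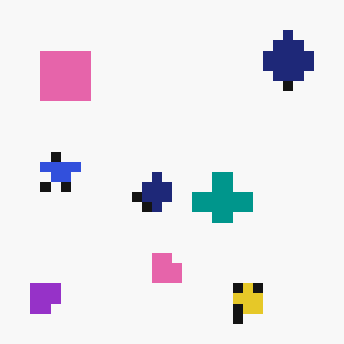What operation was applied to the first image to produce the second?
This is the original image coarsely pixelated.

Shapes are reduced to large square blocks; fine edges and outlines are lost — a downscale-then-upscale (mosaic) effect.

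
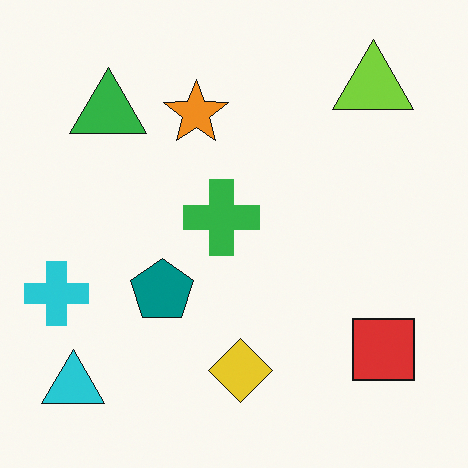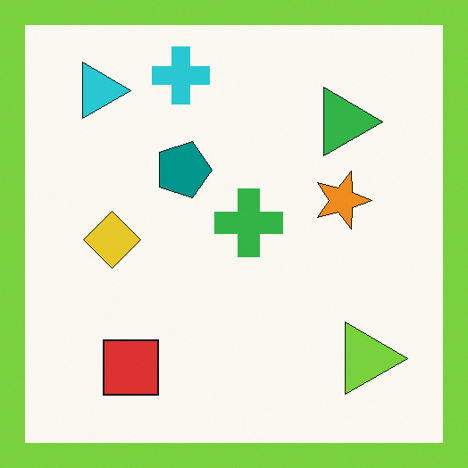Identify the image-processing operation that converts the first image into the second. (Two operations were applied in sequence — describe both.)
This is the original image rotated 90° clockwise, then framed with a lime border.

The cyan triangle sits in the bottom-left of the first image and the top-left of the second — consistent with a whole-image 90° clockwise rotation. A solid lime frame runs around the edge of the second image, with the content slightly shrunk inside it.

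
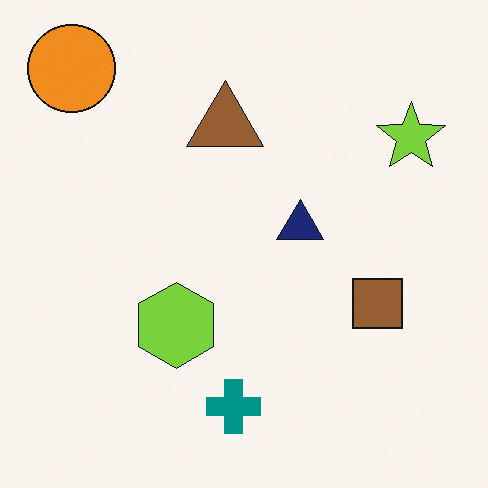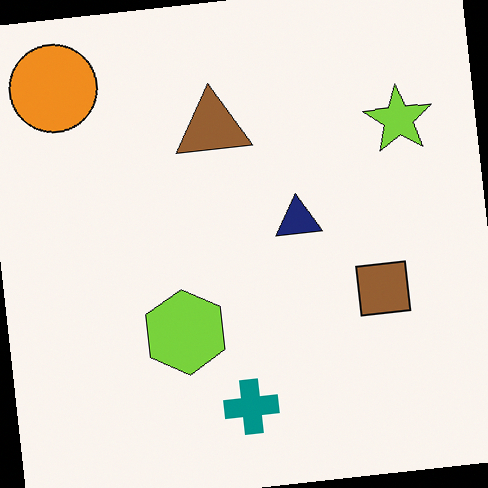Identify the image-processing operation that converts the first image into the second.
Rotated counter-clockwise by a slight angle.

Every shape is tilted by the same angle and the image corners show triangular fill wedges — a whole-image rotation by a non-right angle.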